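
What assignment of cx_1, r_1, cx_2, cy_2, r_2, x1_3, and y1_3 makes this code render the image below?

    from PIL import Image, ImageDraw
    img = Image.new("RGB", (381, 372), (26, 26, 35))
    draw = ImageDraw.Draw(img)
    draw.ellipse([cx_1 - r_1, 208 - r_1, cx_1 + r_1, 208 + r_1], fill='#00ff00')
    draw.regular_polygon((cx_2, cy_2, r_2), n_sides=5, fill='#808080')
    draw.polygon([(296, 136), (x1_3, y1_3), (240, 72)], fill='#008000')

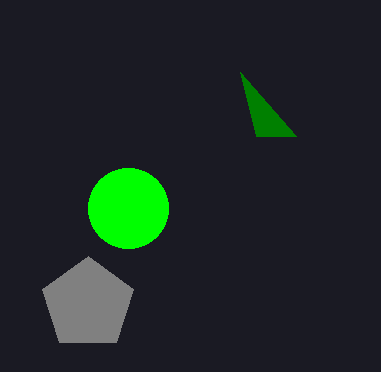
cx_1 = 128, r_1 = 40, cx_2 = 88, cy_2 = 304, r_2 = 48, x1_3 = 256, y1_3 = 136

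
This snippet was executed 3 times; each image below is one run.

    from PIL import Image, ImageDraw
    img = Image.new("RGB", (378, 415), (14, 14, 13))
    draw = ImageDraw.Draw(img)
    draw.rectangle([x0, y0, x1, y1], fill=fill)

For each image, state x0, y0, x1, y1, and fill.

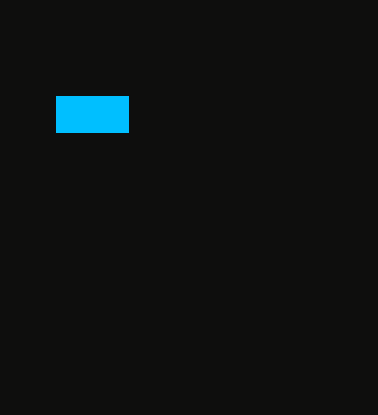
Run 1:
x0 = 56; y0 = 96; x1 = 128; y1 = 132; fill = 'deepskyblue'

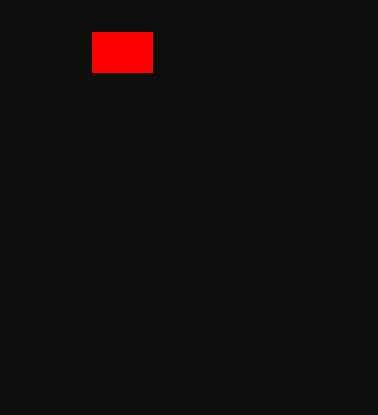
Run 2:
x0 = 92, y0 = 32, x1 = 152, y1 = 72, fill = 'red'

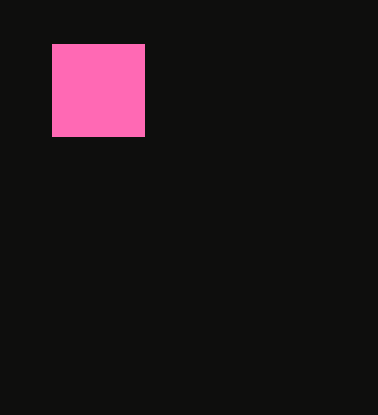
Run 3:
x0 = 52, y0 = 44, x1 = 144, y1 = 136, fill = 'hotpink'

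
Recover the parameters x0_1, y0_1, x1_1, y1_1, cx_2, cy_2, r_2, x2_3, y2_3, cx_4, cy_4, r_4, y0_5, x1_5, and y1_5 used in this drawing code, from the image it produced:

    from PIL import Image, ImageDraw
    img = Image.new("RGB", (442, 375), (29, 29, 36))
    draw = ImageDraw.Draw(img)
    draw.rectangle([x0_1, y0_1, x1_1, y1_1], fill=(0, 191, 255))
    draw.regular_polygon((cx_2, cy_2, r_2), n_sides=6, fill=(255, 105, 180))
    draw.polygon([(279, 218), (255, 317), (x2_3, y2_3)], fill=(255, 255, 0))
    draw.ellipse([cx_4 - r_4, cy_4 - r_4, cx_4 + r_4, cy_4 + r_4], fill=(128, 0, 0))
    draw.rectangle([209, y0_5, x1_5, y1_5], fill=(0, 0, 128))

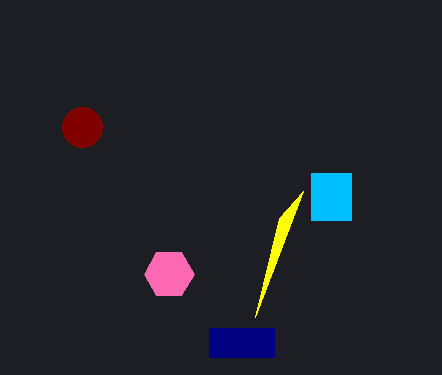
x0_1 = 311; y0_1 = 173; x1_1 = 351; y1_1 = 220; cx_2 = 169; cy_2 = 274; r_2 = 25; x2_3 = 303; y2_3 = 191; cx_4 = 82; cy_4 = 127; r_4 = 20; y0_5 = 328; x1_5 = 274; y1_5 = 357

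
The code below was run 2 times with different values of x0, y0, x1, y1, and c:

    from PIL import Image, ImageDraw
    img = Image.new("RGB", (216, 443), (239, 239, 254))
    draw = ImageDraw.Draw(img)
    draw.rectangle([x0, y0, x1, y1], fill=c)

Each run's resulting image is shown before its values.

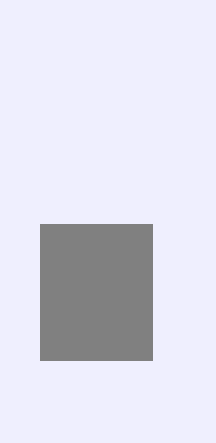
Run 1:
x0 = 40; y0 = 224; x1 = 152; y1 = 360; c = 'gray'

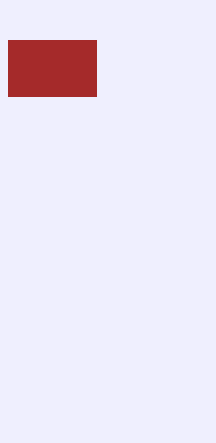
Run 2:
x0 = 8
y0 = 40
x1 = 96
y1 = 96
c = 'brown'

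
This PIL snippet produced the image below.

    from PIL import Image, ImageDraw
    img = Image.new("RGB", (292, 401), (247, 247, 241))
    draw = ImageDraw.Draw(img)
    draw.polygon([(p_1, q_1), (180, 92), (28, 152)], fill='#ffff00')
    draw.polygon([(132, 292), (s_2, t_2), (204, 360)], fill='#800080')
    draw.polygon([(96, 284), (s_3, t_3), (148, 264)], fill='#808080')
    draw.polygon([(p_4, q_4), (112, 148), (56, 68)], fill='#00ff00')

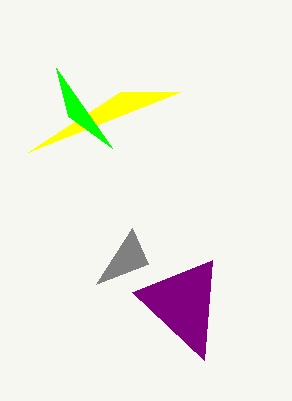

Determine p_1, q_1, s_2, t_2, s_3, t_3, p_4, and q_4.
p_1 = 120, q_1 = 92, s_2 = 212, t_2 = 260, s_3 = 132, t_3 = 228, p_4 = 68, q_4 = 116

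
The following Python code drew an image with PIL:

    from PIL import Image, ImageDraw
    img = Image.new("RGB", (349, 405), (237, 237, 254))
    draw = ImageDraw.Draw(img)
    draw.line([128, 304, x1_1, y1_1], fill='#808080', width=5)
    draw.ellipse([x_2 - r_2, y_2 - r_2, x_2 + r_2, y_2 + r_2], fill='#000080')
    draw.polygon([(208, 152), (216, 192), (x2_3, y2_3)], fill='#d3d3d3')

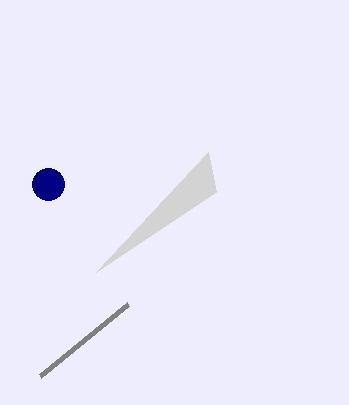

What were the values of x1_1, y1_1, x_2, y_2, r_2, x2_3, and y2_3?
x1_1 = 40, y1_1 = 376, x_2 = 48, y_2 = 184, r_2 = 16, x2_3 = 96, y2_3 = 272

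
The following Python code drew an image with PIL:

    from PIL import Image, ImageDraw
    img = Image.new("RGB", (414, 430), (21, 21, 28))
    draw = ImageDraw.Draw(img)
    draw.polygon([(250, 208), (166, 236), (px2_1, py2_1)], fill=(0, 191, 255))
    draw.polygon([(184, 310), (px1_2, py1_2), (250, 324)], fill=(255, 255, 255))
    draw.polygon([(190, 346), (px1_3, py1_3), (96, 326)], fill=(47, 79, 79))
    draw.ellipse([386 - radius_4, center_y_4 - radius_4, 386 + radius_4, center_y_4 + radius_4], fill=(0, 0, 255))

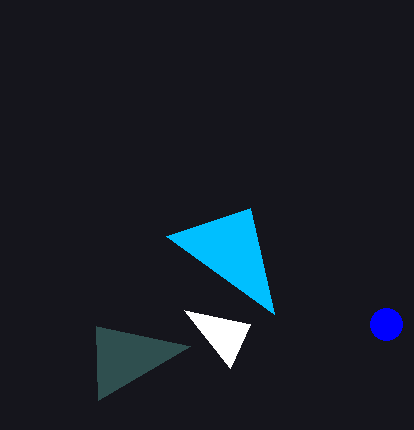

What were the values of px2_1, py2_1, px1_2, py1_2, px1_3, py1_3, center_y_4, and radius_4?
px2_1 = 274
py2_1 = 314
px1_2 = 230
py1_2 = 368
px1_3 = 98
py1_3 = 400
center_y_4 = 324
radius_4 = 16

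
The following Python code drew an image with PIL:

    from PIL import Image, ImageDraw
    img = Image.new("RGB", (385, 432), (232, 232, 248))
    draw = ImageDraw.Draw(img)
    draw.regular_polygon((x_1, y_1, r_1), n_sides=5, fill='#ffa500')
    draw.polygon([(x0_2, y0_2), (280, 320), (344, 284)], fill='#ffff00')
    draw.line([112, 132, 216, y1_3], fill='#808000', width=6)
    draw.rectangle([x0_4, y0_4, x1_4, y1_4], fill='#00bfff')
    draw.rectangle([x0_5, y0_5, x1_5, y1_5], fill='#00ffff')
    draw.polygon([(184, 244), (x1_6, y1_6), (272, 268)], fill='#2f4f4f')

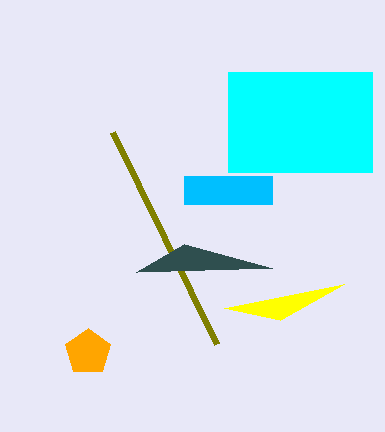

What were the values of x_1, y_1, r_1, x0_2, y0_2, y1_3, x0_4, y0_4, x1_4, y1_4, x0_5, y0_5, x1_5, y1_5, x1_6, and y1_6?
x_1 = 88
y_1 = 352
r_1 = 24
x0_2 = 224
y0_2 = 308
y1_3 = 344
x0_4 = 184
y0_4 = 176
x1_4 = 272
y1_4 = 204
x0_5 = 228
y0_5 = 72
x1_5 = 372
y1_5 = 172
x1_6 = 136
y1_6 = 272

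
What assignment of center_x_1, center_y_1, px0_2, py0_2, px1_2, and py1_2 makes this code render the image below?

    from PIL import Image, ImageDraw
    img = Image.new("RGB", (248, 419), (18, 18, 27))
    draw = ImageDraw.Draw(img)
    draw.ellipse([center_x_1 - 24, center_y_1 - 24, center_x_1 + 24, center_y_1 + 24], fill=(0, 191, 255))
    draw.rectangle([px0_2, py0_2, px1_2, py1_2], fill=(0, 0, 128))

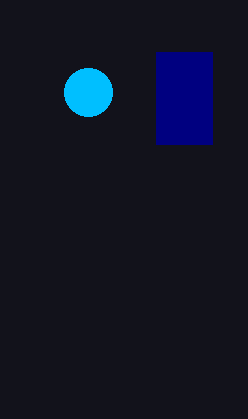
center_x_1 = 88; center_y_1 = 92; px0_2 = 156; py0_2 = 52; px1_2 = 212; py1_2 = 144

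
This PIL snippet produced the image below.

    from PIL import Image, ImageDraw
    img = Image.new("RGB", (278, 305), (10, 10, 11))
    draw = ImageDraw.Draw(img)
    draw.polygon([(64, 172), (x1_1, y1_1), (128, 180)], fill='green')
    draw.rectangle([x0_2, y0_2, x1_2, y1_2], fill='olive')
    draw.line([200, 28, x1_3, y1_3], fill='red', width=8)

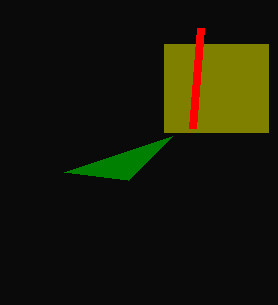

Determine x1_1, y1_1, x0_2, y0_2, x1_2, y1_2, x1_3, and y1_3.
x1_1 = 172, y1_1 = 136, x0_2 = 164, y0_2 = 44, x1_2 = 268, y1_2 = 132, x1_3 = 192, y1_3 = 128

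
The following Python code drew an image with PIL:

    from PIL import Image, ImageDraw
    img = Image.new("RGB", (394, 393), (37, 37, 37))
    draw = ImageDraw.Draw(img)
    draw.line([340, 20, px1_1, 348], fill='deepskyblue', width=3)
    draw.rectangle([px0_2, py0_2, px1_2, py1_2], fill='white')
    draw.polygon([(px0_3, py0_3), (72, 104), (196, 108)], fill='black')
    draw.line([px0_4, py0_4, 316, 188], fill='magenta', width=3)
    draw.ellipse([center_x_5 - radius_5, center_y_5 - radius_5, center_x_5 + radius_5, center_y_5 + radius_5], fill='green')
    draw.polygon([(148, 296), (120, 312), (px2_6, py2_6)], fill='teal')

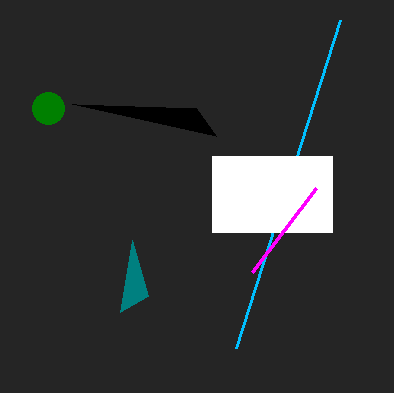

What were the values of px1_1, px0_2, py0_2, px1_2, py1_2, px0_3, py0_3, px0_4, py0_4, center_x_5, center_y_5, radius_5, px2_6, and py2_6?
px1_1 = 236
px0_2 = 212
py0_2 = 156
px1_2 = 332
py1_2 = 232
px0_3 = 216
py0_3 = 136
px0_4 = 252
py0_4 = 272
center_x_5 = 48
center_y_5 = 108
radius_5 = 16
px2_6 = 132
py2_6 = 240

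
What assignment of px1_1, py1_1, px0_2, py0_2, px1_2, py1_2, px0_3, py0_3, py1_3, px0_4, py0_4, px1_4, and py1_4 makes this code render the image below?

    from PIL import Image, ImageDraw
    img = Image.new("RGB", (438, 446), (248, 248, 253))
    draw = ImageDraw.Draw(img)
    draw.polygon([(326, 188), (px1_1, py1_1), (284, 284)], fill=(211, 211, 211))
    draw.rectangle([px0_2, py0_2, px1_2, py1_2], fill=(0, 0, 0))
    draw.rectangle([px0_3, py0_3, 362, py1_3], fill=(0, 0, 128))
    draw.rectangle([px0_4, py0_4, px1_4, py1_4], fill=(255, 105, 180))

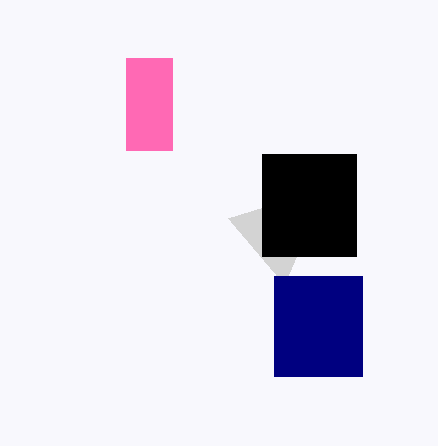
px1_1 = 228
py1_1 = 218
px0_2 = 262
py0_2 = 154
px1_2 = 356
py1_2 = 256
px0_3 = 274
py0_3 = 276
py1_3 = 376
px0_4 = 126
py0_4 = 58
px1_4 = 172
py1_4 = 150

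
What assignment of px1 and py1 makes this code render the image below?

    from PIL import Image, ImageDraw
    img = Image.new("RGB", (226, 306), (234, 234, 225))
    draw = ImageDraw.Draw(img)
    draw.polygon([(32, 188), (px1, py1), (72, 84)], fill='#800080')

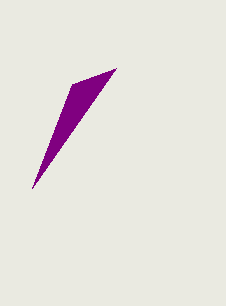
px1 = 116, py1 = 68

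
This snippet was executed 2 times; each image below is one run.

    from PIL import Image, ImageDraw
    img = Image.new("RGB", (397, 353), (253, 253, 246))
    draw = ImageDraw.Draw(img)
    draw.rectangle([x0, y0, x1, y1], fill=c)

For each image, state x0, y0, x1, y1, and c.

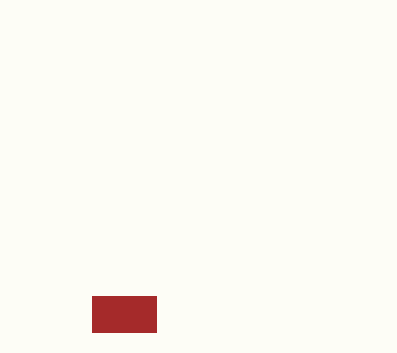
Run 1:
x0 = 92, y0 = 296, x1 = 156, y1 = 332, c = 'brown'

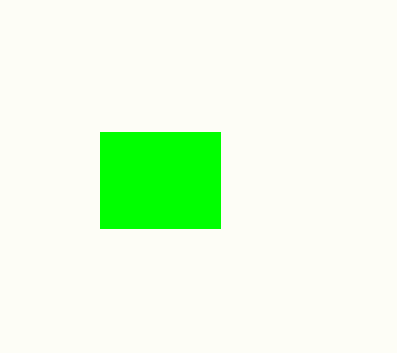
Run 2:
x0 = 100; y0 = 132; x1 = 220; y1 = 228; c = 'lime'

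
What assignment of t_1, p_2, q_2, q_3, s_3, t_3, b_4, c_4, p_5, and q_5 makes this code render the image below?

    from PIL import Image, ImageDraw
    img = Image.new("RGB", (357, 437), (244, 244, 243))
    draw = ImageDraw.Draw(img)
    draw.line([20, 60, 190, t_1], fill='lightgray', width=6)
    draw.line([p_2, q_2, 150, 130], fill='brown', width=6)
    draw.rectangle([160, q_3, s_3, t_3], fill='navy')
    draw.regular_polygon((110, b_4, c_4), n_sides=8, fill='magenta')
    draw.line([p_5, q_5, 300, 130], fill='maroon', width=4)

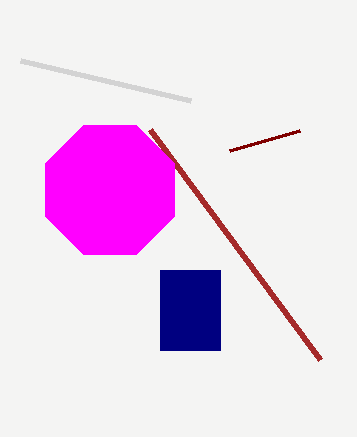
t_1 = 100; p_2 = 320; q_2 = 360; q_3 = 270; s_3 = 220; t_3 = 350; b_4 = 190; c_4 = 70; p_5 = 230; q_5 = 150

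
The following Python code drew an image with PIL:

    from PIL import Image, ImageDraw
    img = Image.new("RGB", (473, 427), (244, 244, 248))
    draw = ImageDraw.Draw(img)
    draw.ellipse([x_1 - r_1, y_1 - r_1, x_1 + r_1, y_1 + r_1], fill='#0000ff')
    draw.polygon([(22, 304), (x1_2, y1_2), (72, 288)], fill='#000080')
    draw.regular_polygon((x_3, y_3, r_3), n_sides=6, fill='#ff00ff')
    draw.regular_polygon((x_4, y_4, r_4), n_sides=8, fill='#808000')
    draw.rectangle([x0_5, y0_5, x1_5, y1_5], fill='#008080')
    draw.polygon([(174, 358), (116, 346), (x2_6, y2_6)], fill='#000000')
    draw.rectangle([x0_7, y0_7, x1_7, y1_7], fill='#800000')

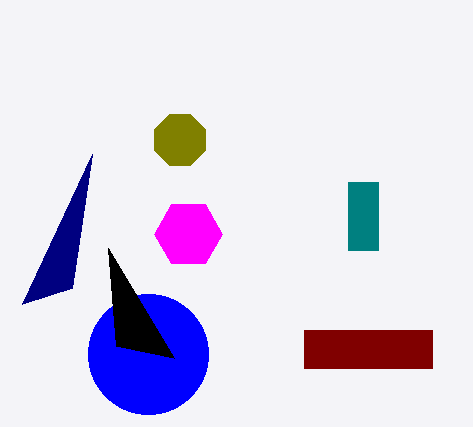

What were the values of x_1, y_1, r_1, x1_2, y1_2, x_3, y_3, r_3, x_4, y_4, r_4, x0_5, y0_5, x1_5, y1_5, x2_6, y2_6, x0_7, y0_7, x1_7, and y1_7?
x_1 = 148
y_1 = 354
r_1 = 60
x1_2 = 92
y1_2 = 154
x_3 = 188
y_3 = 234
r_3 = 34
x_4 = 180
y_4 = 140
r_4 = 28
x0_5 = 348
y0_5 = 182
x1_5 = 378
y1_5 = 250
x2_6 = 108
y2_6 = 248
x0_7 = 304
y0_7 = 330
x1_7 = 432
y1_7 = 368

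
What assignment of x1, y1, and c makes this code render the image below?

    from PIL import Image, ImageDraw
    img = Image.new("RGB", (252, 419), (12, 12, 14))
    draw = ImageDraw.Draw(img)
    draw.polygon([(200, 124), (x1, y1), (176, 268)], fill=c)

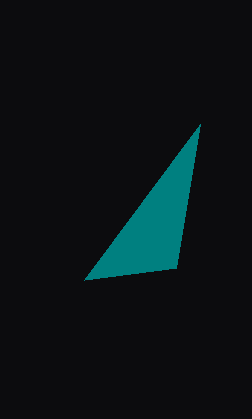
x1 = 84; y1 = 280; c = 'teal'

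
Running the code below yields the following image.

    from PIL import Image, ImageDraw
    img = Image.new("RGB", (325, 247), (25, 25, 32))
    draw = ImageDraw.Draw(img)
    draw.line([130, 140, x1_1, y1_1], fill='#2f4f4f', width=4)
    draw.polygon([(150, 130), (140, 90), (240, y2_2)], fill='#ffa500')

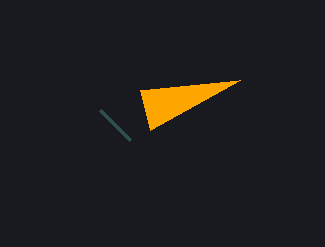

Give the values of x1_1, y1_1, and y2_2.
x1_1 = 100, y1_1 = 110, y2_2 = 80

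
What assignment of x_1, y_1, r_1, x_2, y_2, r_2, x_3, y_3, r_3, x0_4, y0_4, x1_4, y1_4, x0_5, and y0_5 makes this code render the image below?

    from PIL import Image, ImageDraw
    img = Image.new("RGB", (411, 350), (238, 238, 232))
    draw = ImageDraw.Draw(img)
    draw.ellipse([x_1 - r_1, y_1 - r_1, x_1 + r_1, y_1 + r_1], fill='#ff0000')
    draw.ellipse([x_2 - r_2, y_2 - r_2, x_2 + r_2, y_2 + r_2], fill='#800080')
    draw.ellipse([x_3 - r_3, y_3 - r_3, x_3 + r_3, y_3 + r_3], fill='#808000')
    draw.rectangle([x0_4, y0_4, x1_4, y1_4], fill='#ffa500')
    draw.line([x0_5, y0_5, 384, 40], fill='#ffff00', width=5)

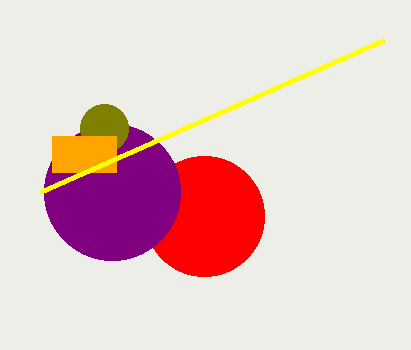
x_1 = 204; y_1 = 216; r_1 = 60; x_2 = 112; y_2 = 192; r_2 = 68; x_3 = 104; y_3 = 128; r_3 = 24; x0_4 = 52; y0_4 = 136; x1_4 = 116; y1_4 = 172; x0_5 = 40; y0_5 = 192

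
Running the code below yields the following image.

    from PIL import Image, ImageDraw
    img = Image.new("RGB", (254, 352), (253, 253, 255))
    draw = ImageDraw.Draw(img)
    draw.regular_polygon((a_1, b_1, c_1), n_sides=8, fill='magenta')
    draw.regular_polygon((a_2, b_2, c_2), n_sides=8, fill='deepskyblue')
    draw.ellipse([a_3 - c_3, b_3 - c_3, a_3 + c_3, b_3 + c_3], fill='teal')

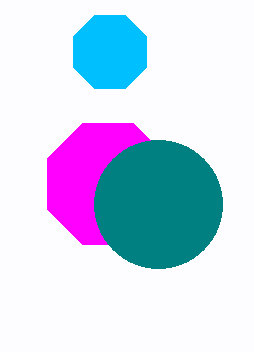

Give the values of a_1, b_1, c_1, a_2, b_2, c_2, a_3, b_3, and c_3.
a_1 = 108, b_1 = 184, c_1 = 66, a_2 = 110, b_2 = 52, c_2 = 40, a_3 = 158, b_3 = 204, c_3 = 64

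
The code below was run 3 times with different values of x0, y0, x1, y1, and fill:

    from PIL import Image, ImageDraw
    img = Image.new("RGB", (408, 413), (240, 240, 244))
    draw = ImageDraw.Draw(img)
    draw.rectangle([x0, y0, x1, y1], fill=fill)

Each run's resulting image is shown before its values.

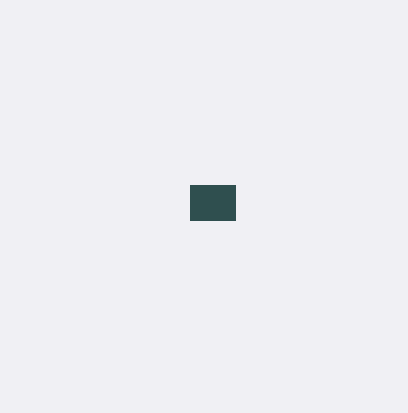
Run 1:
x0 = 190; y0 = 185; x1 = 235; y1 = 220; fill = 'darkslategray'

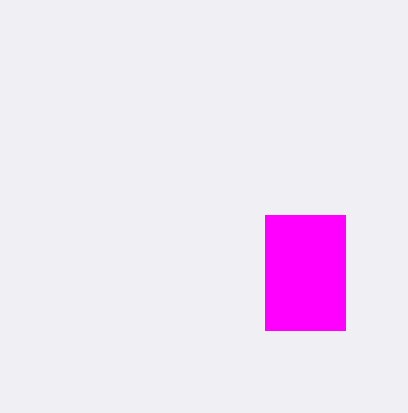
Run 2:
x0 = 265
y0 = 215
x1 = 345
y1 = 330
fill = 'magenta'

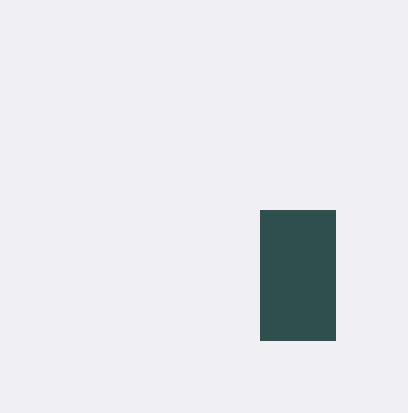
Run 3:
x0 = 260, y0 = 210, x1 = 335, y1 = 340, fill = 'darkslategray'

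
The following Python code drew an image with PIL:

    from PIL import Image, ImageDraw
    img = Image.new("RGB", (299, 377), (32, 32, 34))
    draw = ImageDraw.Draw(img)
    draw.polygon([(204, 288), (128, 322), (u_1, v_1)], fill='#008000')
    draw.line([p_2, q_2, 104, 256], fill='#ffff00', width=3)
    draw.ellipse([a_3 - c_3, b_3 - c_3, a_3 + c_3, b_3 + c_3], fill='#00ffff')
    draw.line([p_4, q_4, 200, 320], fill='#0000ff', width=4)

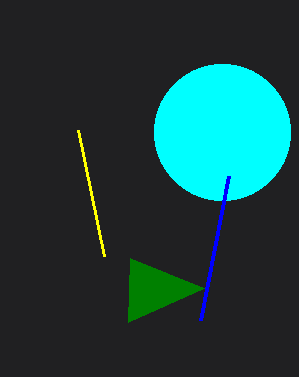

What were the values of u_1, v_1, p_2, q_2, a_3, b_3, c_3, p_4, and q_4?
u_1 = 130
v_1 = 258
p_2 = 78
q_2 = 130
a_3 = 222
b_3 = 132
c_3 = 68
p_4 = 228
q_4 = 176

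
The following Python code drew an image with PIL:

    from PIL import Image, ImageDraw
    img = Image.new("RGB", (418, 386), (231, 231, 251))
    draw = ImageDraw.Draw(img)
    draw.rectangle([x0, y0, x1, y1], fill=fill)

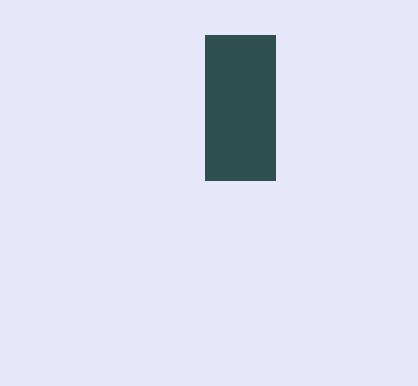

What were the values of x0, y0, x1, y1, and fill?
x0 = 205, y0 = 35, x1 = 275, y1 = 180, fill = 'darkslategray'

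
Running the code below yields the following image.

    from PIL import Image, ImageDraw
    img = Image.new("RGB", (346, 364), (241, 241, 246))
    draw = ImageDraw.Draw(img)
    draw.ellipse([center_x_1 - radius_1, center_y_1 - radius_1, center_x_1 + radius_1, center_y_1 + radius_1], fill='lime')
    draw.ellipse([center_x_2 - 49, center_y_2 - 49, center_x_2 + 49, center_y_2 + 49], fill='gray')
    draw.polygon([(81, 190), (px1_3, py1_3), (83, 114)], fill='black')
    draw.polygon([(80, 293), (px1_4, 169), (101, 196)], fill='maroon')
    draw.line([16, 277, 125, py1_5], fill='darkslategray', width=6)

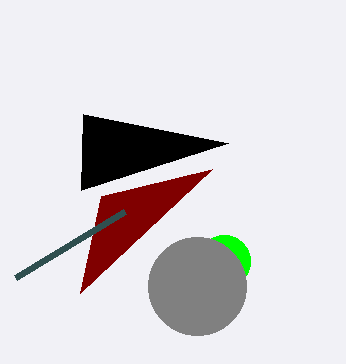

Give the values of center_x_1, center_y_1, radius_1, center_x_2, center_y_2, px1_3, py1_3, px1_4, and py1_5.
center_x_1 = 224; center_y_1 = 261; radius_1 = 26; center_x_2 = 197; center_y_2 = 286; px1_3 = 228; py1_3 = 143; px1_4 = 212; py1_5 = 211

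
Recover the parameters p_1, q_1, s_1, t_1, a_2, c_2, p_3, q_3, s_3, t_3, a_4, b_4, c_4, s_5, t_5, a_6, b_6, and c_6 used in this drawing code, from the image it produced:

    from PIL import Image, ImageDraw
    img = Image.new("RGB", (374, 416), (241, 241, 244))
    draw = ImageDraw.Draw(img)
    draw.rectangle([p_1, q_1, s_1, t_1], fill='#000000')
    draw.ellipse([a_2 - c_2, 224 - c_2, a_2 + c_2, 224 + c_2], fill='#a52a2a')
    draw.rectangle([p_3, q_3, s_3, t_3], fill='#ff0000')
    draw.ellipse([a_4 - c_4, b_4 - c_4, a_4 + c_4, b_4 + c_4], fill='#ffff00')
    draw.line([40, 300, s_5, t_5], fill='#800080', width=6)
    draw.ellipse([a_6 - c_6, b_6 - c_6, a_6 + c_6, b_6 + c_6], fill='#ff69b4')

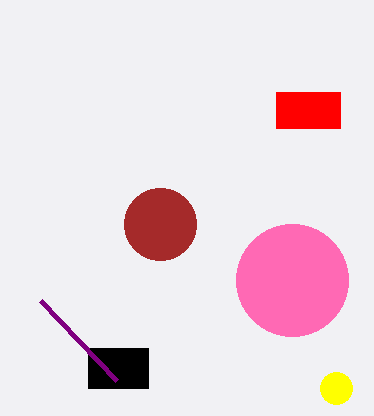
p_1 = 88, q_1 = 348, s_1 = 148, t_1 = 388, a_2 = 160, c_2 = 36, p_3 = 276, q_3 = 92, s_3 = 340, t_3 = 128, a_4 = 336, b_4 = 388, c_4 = 16, s_5 = 116, t_5 = 380, a_6 = 292, b_6 = 280, c_6 = 56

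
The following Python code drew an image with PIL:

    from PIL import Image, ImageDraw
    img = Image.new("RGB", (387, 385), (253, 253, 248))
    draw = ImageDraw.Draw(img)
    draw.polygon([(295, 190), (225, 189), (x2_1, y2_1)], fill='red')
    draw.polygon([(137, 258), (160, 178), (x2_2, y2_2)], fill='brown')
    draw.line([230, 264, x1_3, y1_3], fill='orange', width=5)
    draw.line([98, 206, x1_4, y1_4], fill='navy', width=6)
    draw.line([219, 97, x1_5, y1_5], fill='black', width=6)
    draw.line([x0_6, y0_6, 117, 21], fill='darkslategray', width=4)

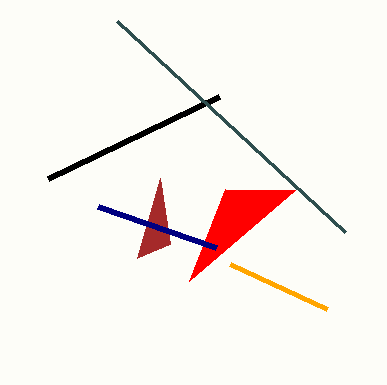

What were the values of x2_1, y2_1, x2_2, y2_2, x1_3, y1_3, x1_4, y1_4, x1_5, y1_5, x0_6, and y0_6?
x2_1 = 189, y2_1 = 281, x2_2 = 170, y2_2 = 244, x1_3 = 327, y1_3 = 309, x1_4 = 216, y1_4 = 247, x1_5 = 48, y1_5 = 179, x0_6 = 345, y0_6 = 232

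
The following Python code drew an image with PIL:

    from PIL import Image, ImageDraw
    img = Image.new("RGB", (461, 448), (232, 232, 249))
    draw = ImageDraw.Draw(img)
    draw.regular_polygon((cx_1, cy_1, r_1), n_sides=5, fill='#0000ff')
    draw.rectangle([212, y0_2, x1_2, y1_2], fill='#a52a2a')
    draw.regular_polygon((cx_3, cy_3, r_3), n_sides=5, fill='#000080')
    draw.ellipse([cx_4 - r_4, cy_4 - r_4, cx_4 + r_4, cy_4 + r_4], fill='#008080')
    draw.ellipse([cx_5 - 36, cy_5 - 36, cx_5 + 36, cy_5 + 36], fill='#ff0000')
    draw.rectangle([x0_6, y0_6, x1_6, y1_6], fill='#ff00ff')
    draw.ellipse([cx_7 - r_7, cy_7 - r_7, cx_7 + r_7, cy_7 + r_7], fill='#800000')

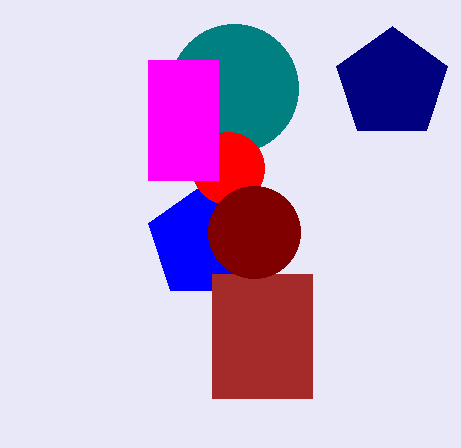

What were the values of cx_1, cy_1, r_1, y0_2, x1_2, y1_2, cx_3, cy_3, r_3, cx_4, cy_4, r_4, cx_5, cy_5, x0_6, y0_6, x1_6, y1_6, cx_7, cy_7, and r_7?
cx_1 = 206, cy_1 = 242, r_1 = 60, y0_2 = 274, x1_2 = 312, y1_2 = 398, cx_3 = 392, cy_3 = 84, r_3 = 58, cx_4 = 234, cy_4 = 88, r_4 = 64, cx_5 = 228, cy_5 = 168, x0_6 = 148, y0_6 = 60, x1_6 = 218, y1_6 = 180, cx_7 = 254, cy_7 = 232, r_7 = 46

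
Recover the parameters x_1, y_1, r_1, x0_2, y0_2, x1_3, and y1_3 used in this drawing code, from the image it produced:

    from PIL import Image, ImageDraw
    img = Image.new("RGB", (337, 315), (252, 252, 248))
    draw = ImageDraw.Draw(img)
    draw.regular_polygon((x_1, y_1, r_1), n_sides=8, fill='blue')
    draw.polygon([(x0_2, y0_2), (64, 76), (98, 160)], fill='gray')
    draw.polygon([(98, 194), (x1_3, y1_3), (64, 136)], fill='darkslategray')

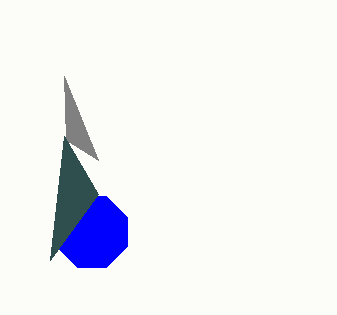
x_1 = 92; y_1 = 232; r_1 = 38; x0_2 = 66; y0_2 = 140; x1_3 = 50; y1_3 = 260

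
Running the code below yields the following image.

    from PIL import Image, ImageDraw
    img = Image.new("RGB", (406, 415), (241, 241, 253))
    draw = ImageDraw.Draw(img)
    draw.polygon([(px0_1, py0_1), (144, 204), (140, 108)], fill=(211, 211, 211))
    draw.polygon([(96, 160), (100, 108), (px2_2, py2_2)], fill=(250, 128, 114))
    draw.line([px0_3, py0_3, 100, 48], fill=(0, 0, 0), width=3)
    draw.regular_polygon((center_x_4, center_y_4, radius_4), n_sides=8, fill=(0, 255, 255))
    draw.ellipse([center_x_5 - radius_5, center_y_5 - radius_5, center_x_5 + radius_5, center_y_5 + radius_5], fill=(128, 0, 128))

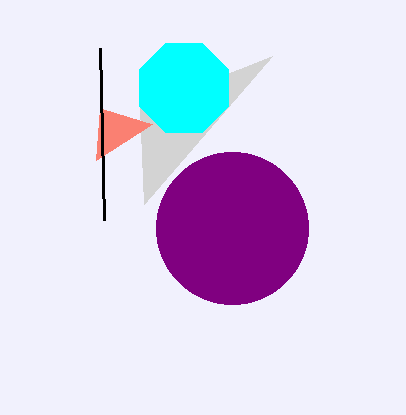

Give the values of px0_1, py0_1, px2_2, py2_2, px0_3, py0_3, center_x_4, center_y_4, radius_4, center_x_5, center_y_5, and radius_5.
px0_1 = 272
py0_1 = 56
px2_2 = 152
py2_2 = 124
px0_3 = 104
py0_3 = 220
center_x_4 = 184
center_y_4 = 88
radius_4 = 48
center_x_5 = 232
center_y_5 = 228
radius_5 = 76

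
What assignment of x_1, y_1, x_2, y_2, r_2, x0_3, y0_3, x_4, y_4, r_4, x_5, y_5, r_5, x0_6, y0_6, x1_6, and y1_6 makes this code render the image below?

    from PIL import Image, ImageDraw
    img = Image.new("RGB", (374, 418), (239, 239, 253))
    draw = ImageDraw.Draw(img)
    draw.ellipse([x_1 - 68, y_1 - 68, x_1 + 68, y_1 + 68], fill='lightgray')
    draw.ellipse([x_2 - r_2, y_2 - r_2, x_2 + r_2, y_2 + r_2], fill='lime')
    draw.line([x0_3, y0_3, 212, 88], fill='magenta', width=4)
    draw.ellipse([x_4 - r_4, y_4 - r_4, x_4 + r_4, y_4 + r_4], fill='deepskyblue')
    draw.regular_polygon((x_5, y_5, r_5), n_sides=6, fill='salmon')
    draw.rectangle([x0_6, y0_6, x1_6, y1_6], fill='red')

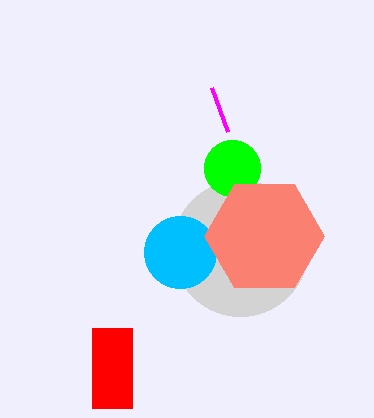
x_1 = 240, y_1 = 248, x_2 = 232, y_2 = 168, r_2 = 28, x0_3 = 228, y0_3 = 132, x_4 = 180, y_4 = 252, r_4 = 36, x_5 = 264, y_5 = 236, r_5 = 60, x0_6 = 92, y0_6 = 328, x1_6 = 132, y1_6 = 408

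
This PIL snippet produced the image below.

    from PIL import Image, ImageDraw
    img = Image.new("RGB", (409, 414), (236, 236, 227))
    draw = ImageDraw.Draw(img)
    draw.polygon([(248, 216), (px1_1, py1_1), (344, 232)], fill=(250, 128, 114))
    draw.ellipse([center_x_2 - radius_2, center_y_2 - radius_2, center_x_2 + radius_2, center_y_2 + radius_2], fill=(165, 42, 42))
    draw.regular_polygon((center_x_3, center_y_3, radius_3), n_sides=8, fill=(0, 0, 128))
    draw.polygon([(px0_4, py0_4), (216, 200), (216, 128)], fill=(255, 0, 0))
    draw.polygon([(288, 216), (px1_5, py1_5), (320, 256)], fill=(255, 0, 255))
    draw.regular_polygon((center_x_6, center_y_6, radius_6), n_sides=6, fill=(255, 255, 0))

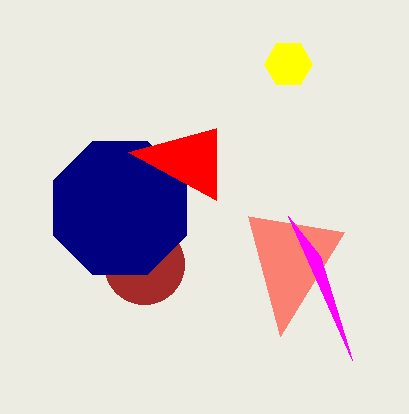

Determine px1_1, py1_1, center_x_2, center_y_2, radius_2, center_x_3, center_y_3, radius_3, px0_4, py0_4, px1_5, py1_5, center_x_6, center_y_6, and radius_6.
px1_1 = 280
py1_1 = 336
center_x_2 = 144
center_y_2 = 264
radius_2 = 40
center_x_3 = 120
center_y_3 = 208
radius_3 = 72
px0_4 = 128
py0_4 = 152
px1_5 = 352
py1_5 = 360
center_x_6 = 288
center_y_6 = 64
radius_6 = 24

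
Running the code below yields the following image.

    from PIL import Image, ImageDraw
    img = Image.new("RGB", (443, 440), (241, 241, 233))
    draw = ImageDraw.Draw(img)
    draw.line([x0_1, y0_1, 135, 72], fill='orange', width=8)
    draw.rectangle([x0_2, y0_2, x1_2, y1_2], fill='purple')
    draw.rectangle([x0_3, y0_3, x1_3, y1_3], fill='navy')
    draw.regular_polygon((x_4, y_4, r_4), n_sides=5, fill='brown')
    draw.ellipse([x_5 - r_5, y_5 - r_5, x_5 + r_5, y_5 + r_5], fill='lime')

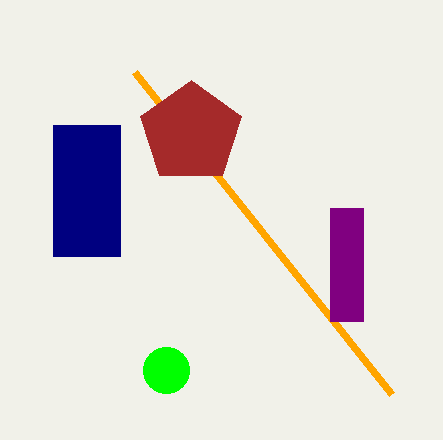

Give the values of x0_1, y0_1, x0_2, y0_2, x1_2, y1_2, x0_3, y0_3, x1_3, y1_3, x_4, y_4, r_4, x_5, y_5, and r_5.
x0_1 = 392, y0_1 = 394, x0_2 = 330, y0_2 = 208, x1_2 = 363, y1_2 = 321, x0_3 = 53, y0_3 = 125, x1_3 = 120, y1_3 = 256, x_4 = 191, y_4 = 133, r_4 = 53, x_5 = 166, y_5 = 370, r_5 = 23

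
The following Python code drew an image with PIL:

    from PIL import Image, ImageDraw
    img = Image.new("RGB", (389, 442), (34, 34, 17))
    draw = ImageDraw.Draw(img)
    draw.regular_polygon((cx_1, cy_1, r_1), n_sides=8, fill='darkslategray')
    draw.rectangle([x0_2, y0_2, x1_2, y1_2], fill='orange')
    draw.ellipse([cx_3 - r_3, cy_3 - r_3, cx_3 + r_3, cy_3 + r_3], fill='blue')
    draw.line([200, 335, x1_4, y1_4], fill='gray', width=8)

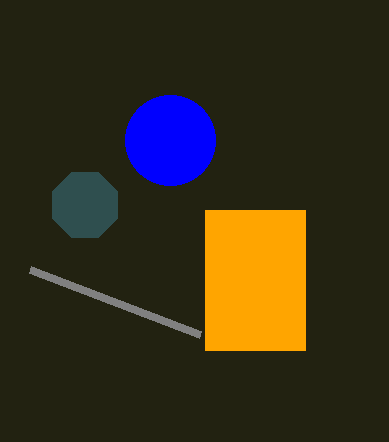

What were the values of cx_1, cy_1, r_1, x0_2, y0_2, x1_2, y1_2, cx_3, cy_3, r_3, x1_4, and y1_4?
cx_1 = 85, cy_1 = 205, r_1 = 35, x0_2 = 205, y0_2 = 210, x1_2 = 305, y1_2 = 350, cx_3 = 170, cy_3 = 140, r_3 = 45, x1_4 = 30, y1_4 = 270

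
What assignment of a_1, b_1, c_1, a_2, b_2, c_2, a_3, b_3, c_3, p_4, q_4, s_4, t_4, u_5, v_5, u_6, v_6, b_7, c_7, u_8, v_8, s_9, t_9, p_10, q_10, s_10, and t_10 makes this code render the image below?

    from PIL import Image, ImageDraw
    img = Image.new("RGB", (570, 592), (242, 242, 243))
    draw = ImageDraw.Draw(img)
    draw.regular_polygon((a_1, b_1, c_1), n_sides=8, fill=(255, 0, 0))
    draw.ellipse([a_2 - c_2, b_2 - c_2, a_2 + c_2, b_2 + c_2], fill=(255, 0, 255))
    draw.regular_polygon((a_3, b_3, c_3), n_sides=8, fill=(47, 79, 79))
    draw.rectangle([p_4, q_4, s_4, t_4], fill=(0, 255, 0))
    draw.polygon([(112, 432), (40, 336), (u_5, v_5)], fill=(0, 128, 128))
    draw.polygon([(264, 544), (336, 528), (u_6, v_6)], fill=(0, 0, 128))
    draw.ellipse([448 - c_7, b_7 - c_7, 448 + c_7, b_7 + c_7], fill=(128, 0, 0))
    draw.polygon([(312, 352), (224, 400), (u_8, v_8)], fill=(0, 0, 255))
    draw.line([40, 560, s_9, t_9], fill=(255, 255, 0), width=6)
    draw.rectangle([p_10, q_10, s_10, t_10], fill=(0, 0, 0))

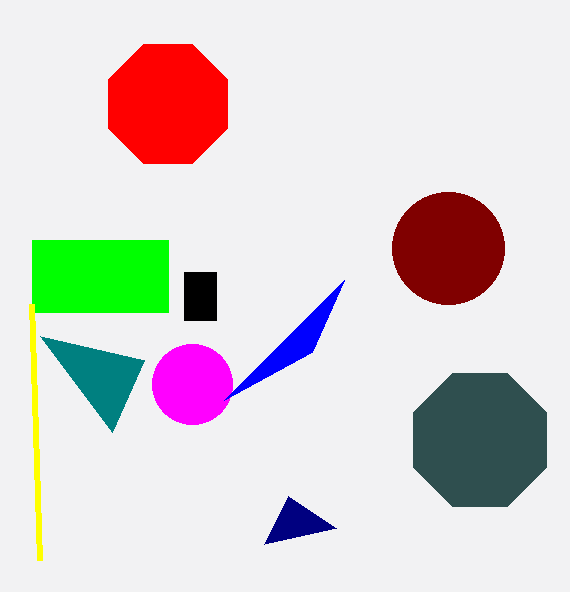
a_1 = 168; b_1 = 104; c_1 = 64; a_2 = 192; b_2 = 384; c_2 = 40; a_3 = 480; b_3 = 440; c_3 = 72; p_4 = 32; q_4 = 240; s_4 = 168; t_4 = 312; u_5 = 144; v_5 = 360; u_6 = 288; v_6 = 496; b_7 = 248; c_7 = 56; u_8 = 344; v_8 = 280; s_9 = 32; t_9 = 304; p_10 = 184; q_10 = 272; s_10 = 216; t_10 = 320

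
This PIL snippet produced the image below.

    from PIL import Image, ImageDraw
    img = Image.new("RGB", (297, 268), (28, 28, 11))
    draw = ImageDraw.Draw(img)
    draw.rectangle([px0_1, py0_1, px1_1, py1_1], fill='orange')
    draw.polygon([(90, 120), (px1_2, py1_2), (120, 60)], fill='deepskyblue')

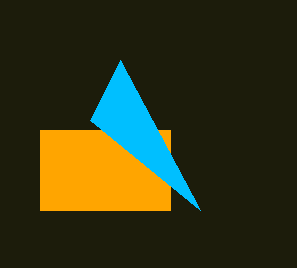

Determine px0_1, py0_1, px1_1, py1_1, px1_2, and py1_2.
px0_1 = 40, py0_1 = 130, px1_1 = 170, py1_1 = 210, px1_2 = 200, py1_2 = 210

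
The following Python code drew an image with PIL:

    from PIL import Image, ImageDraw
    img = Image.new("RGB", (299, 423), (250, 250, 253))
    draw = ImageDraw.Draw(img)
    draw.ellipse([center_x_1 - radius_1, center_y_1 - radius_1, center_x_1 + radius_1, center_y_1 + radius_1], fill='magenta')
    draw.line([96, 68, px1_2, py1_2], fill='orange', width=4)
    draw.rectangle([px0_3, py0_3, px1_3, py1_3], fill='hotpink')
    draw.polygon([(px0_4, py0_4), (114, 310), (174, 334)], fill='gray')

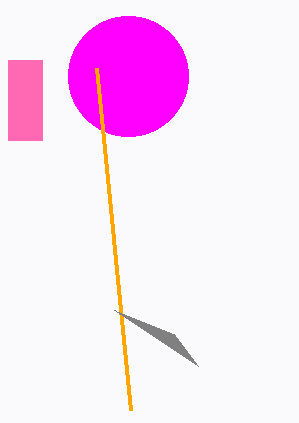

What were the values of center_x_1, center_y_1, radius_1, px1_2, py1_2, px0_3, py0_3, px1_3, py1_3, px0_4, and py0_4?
center_x_1 = 128; center_y_1 = 76; radius_1 = 60; px1_2 = 130; py1_2 = 410; px0_3 = 8; py0_3 = 60; px1_3 = 42; py1_3 = 140; px0_4 = 198; py0_4 = 366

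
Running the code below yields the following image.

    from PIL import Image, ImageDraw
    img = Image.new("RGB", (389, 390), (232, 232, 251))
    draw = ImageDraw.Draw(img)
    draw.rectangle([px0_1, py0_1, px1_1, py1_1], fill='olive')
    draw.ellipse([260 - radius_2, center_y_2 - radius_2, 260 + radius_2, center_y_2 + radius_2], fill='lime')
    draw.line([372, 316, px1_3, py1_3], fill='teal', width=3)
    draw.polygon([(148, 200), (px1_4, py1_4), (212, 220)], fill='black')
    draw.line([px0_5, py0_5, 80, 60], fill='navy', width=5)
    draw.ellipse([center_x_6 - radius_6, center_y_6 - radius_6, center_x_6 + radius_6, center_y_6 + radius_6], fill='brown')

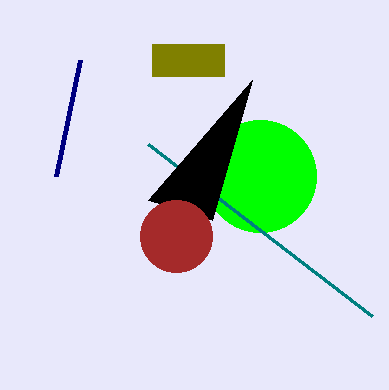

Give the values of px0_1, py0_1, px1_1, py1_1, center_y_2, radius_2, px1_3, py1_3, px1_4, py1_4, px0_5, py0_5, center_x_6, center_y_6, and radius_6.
px0_1 = 152
py0_1 = 44
px1_1 = 224
py1_1 = 76
center_y_2 = 176
radius_2 = 56
px1_3 = 148
py1_3 = 144
px1_4 = 252
py1_4 = 80
px0_5 = 56
py0_5 = 176
center_x_6 = 176
center_y_6 = 236
radius_6 = 36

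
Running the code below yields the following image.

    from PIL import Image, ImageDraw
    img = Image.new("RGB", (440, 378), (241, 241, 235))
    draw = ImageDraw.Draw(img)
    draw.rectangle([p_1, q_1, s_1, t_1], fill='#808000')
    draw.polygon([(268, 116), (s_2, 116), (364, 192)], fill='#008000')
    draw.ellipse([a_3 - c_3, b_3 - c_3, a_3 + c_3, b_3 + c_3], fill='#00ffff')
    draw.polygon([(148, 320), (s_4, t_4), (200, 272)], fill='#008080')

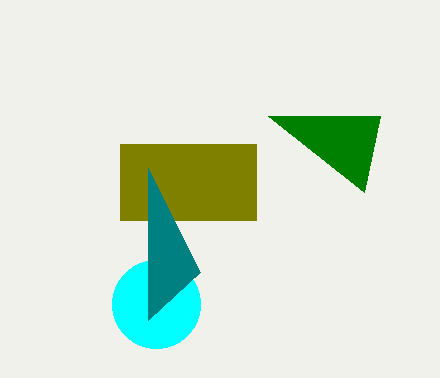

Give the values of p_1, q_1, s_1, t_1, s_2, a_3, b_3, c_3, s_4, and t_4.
p_1 = 120, q_1 = 144, s_1 = 256, t_1 = 220, s_2 = 380, a_3 = 156, b_3 = 304, c_3 = 44, s_4 = 148, t_4 = 168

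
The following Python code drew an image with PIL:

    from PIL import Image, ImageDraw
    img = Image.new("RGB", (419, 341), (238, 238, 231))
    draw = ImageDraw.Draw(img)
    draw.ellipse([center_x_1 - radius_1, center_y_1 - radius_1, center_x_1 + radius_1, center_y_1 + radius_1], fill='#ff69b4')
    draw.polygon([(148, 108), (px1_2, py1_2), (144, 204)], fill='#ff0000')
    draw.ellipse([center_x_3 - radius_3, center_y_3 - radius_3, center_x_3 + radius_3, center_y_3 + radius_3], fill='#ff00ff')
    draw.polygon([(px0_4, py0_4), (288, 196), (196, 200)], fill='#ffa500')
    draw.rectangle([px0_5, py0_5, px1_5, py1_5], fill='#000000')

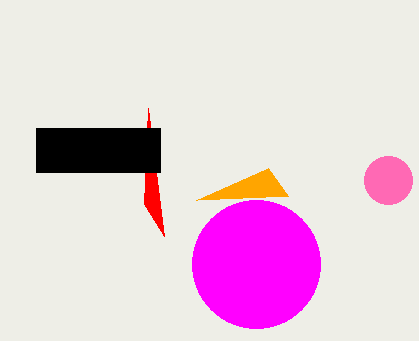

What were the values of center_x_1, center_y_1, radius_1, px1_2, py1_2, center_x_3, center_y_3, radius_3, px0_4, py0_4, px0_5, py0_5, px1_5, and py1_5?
center_x_1 = 388; center_y_1 = 180; radius_1 = 24; px1_2 = 164; py1_2 = 236; center_x_3 = 256; center_y_3 = 264; radius_3 = 64; px0_4 = 268; py0_4 = 168; px0_5 = 36; py0_5 = 128; px1_5 = 160; py1_5 = 172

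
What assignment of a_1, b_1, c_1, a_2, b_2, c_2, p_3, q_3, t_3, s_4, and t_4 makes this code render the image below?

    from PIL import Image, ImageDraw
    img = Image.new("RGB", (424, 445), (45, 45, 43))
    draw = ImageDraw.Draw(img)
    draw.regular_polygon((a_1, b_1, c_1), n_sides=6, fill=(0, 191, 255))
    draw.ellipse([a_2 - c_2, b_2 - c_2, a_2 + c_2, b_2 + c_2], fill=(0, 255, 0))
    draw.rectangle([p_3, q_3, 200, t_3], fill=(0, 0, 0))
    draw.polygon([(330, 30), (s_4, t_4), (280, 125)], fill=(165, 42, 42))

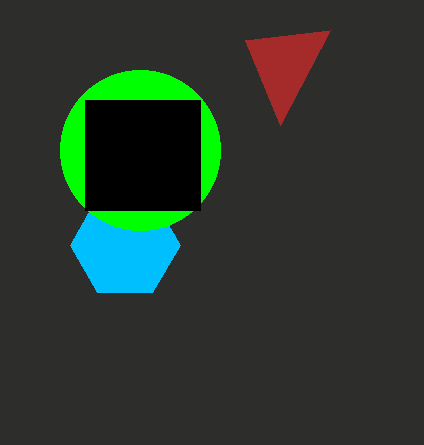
a_1 = 125; b_1 = 245; c_1 = 55; a_2 = 140; b_2 = 150; c_2 = 80; p_3 = 85; q_3 = 100; t_3 = 210; s_4 = 245; t_4 = 40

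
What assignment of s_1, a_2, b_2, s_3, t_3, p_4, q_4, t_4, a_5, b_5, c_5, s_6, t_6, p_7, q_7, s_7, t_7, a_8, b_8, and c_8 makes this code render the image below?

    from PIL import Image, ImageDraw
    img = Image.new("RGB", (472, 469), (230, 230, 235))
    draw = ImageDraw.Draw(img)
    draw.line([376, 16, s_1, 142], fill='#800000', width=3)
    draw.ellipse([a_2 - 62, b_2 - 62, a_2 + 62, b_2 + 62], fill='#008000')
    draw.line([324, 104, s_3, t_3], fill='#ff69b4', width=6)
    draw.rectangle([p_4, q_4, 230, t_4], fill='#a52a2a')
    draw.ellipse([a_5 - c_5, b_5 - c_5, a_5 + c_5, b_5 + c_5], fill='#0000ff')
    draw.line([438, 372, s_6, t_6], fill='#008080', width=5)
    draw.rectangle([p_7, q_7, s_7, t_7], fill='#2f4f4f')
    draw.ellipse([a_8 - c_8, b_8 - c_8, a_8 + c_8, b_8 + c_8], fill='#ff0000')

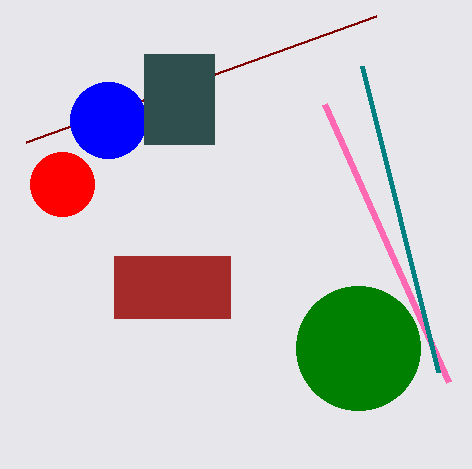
s_1 = 26, a_2 = 358, b_2 = 348, s_3 = 448, t_3 = 382, p_4 = 114, q_4 = 256, t_4 = 318, a_5 = 108, b_5 = 120, c_5 = 38, s_6 = 362, t_6 = 66, p_7 = 144, q_7 = 54, s_7 = 214, t_7 = 144, a_8 = 62, b_8 = 184, c_8 = 32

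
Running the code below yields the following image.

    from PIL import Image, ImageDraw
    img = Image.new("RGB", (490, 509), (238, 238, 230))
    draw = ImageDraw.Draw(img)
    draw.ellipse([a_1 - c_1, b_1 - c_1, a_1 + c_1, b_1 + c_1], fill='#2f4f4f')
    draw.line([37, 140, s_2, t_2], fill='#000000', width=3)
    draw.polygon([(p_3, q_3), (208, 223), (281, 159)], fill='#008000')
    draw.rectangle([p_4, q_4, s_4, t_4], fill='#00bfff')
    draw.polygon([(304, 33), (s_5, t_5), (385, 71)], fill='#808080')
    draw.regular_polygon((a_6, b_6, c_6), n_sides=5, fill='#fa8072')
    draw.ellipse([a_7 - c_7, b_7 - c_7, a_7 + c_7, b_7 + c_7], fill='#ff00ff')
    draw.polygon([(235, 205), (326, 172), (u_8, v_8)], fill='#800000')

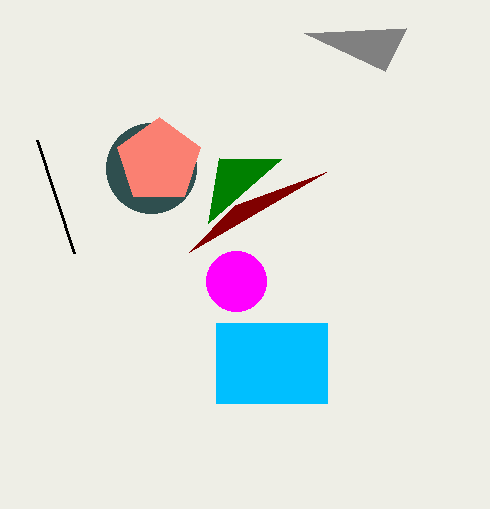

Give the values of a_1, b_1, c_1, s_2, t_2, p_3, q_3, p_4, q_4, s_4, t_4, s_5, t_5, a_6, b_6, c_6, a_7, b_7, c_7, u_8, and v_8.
a_1 = 151; b_1 = 168; c_1 = 45; s_2 = 74; t_2 = 253; p_3 = 219; q_3 = 158; p_4 = 216; q_4 = 323; s_4 = 327; t_4 = 403; s_5 = 406; t_5 = 28; a_6 = 159; b_6 = 161; c_6 = 44; a_7 = 236; b_7 = 281; c_7 = 30; u_8 = 189; v_8 = 252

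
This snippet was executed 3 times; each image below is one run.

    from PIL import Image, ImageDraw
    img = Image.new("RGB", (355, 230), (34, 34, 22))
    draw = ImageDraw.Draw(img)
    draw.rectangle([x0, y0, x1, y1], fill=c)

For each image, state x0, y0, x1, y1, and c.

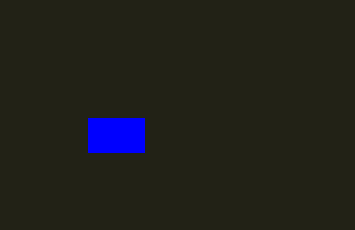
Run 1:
x0 = 88, y0 = 118, x1 = 144, y1 = 152, c = 'blue'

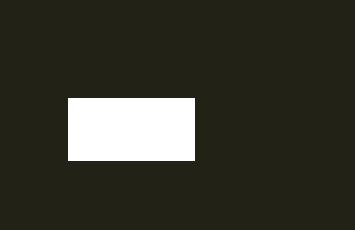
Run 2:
x0 = 68
y0 = 98
x1 = 194
y1 = 160
c = 'white'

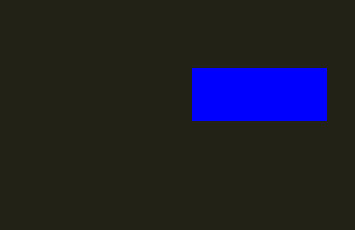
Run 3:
x0 = 192; y0 = 68; x1 = 326; y1 = 120; c = 'blue'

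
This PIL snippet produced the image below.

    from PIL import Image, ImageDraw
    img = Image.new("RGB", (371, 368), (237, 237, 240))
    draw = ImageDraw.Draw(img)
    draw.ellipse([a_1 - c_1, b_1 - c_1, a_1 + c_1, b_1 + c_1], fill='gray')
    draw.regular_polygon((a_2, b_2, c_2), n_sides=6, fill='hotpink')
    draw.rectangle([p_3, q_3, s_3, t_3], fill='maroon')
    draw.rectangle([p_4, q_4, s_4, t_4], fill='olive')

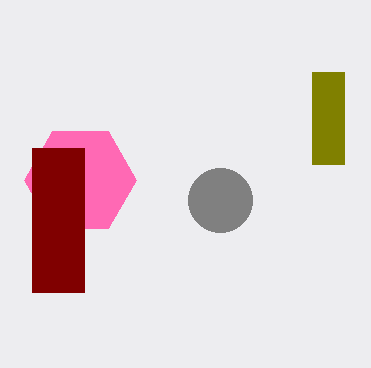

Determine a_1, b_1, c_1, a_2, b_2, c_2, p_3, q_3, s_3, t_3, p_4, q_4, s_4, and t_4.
a_1 = 220
b_1 = 200
c_1 = 32
a_2 = 80
b_2 = 180
c_2 = 56
p_3 = 32
q_3 = 148
s_3 = 84
t_3 = 292
p_4 = 312
q_4 = 72
s_4 = 344
t_4 = 164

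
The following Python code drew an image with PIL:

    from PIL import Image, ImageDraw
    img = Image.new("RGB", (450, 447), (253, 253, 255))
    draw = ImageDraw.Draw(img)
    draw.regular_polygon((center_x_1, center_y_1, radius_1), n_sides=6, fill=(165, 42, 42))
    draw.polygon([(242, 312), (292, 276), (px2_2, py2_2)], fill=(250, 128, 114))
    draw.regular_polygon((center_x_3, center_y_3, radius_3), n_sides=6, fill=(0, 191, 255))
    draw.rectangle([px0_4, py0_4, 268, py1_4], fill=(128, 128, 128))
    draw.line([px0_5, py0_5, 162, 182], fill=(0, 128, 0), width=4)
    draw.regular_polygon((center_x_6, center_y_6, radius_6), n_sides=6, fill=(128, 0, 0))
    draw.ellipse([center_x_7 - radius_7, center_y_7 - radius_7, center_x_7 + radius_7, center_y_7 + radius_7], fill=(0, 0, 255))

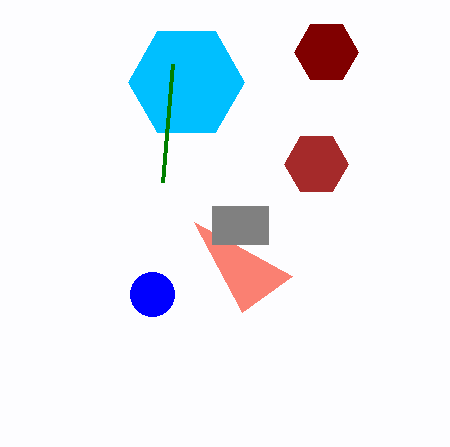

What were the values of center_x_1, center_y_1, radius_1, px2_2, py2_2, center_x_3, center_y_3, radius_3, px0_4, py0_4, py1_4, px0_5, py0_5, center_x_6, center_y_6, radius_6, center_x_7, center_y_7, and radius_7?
center_x_1 = 316
center_y_1 = 164
radius_1 = 32
px2_2 = 194
py2_2 = 222
center_x_3 = 186
center_y_3 = 82
radius_3 = 58
px0_4 = 212
py0_4 = 206
py1_4 = 244
px0_5 = 172
py0_5 = 64
center_x_6 = 326
center_y_6 = 52
radius_6 = 32
center_x_7 = 152
center_y_7 = 294
radius_7 = 22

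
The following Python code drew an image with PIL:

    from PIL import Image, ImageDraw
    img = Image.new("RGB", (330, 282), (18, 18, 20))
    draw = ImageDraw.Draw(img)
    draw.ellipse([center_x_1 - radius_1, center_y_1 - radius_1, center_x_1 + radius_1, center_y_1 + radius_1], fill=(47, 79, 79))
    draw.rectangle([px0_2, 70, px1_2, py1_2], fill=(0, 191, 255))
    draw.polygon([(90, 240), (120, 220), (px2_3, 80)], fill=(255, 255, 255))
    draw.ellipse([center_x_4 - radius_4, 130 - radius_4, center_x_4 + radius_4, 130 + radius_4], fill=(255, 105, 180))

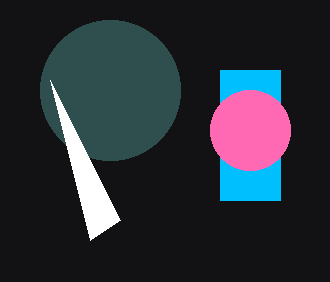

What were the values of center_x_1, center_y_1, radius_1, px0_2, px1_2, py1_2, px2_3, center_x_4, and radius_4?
center_x_1 = 110, center_y_1 = 90, radius_1 = 70, px0_2 = 220, px1_2 = 280, py1_2 = 200, px2_3 = 50, center_x_4 = 250, radius_4 = 40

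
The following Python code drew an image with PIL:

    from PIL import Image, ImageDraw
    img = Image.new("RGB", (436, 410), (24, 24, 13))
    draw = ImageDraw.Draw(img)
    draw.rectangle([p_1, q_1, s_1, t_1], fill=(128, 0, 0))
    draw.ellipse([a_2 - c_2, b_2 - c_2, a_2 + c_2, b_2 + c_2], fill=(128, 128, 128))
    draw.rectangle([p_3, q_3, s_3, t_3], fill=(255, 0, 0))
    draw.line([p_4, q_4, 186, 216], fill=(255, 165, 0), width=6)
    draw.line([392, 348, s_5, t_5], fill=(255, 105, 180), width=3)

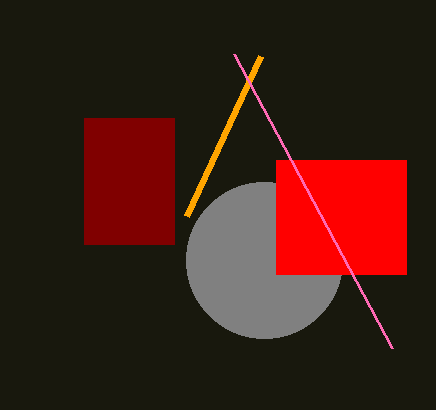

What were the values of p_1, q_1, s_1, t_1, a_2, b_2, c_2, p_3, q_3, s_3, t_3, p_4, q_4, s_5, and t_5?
p_1 = 84; q_1 = 118; s_1 = 174; t_1 = 244; a_2 = 264; b_2 = 260; c_2 = 78; p_3 = 276; q_3 = 160; s_3 = 406; t_3 = 274; p_4 = 260; q_4 = 56; s_5 = 234; t_5 = 54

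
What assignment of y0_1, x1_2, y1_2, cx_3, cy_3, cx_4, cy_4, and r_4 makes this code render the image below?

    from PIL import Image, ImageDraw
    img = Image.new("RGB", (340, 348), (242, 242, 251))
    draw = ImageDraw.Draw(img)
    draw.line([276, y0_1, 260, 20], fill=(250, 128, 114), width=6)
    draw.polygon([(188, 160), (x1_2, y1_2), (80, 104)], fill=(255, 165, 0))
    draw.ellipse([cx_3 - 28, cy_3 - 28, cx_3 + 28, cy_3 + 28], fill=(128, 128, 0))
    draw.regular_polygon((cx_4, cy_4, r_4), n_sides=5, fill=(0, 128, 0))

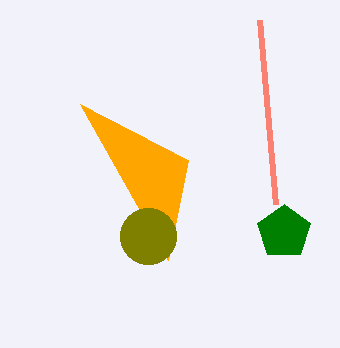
y0_1 = 204, x1_2 = 168, y1_2 = 260, cx_3 = 148, cy_3 = 236, cx_4 = 284, cy_4 = 232, r_4 = 28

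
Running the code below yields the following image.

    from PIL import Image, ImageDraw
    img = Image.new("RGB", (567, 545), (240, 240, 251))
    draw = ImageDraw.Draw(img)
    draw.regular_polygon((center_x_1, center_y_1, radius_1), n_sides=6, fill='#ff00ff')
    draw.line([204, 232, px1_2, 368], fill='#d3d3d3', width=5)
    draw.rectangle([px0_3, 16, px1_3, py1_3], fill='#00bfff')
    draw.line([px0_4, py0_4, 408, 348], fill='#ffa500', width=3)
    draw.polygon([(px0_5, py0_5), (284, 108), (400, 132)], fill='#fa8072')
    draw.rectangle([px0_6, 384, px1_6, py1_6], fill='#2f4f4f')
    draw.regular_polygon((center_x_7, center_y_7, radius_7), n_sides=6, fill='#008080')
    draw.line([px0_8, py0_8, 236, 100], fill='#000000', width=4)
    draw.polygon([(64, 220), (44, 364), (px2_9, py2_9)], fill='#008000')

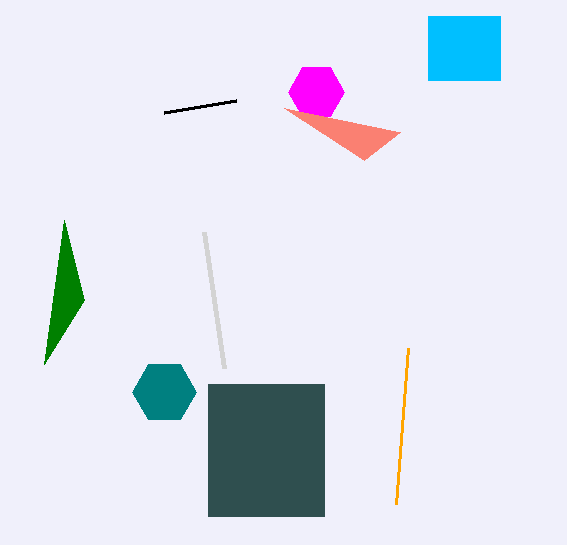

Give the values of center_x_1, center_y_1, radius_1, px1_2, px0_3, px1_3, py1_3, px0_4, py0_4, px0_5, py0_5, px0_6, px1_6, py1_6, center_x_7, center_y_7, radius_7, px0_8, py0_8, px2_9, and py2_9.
center_x_1 = 316; center_y_1 = 92; radius_1 = 28; px1_2 = 224; px0_3 = 428; px1_3 = 500; py1_3 = 80; px0_4 = 396; py0_4 = 504; px0_5 = 364; py0_5 = 160; px0_6 = 208; px1_6 = 324; py1_6 = 516; center_x_7 = 164; center_y_7 = 392; radius_7 = 32; px0_8 = 164; py0_8 = 112; px2_9 = 84; py2_9 = 300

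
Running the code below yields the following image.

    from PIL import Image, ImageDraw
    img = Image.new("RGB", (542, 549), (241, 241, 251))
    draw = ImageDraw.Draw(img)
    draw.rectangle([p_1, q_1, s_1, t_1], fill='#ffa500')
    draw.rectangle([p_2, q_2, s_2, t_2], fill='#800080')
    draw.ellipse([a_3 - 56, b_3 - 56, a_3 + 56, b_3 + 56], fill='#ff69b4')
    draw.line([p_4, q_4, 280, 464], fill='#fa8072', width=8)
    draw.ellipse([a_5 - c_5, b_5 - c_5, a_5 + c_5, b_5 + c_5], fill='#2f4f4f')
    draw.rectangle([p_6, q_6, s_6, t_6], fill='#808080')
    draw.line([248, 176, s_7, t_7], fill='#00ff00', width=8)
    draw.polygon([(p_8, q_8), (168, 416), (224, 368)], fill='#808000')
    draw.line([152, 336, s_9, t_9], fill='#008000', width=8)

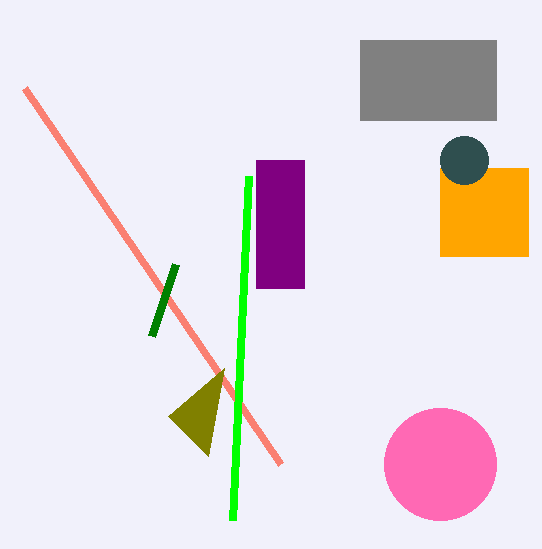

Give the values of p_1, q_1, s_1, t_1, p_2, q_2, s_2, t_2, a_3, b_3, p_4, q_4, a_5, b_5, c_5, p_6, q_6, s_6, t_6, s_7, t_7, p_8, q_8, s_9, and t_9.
p_1 = 440
q_1 = 168
s_1 = 528
t_1 = 256
p_2 = 256
q_2 = 160
s_2 = 304
t_2 = 288
a_3 = 440
b_3 = 464
p_4 = 24
q_4 = 88
a_5 = 464
b_5 = 160
c_5 = 24
p_6 = 360
q_6 = 40
s_6 = 496
t_6 = 120
s_7 = 232
t_7 = 520
p_8 = 208
q_8 = 456
s_9 = 176
t_9 = 264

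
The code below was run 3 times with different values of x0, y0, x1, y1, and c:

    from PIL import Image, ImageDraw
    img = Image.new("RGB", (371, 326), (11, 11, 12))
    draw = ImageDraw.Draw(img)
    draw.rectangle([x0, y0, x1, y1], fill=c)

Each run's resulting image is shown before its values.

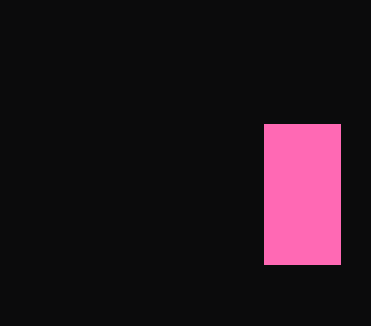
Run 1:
x0 = 264, y0 = 124, x1 = 340, y1 = 264, c = 'hotpink'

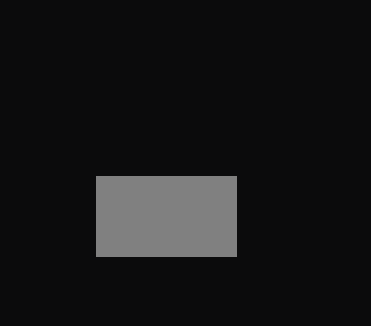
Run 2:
x0 = 96; y0 = 176; x1 = 236; y1 = 256; c = 'gray'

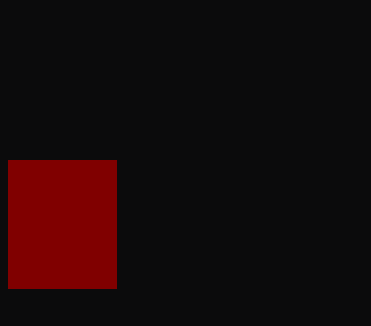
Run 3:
x0 = 8, y0 = 160, x1 = 116, y1 = 288, c = 'maroon'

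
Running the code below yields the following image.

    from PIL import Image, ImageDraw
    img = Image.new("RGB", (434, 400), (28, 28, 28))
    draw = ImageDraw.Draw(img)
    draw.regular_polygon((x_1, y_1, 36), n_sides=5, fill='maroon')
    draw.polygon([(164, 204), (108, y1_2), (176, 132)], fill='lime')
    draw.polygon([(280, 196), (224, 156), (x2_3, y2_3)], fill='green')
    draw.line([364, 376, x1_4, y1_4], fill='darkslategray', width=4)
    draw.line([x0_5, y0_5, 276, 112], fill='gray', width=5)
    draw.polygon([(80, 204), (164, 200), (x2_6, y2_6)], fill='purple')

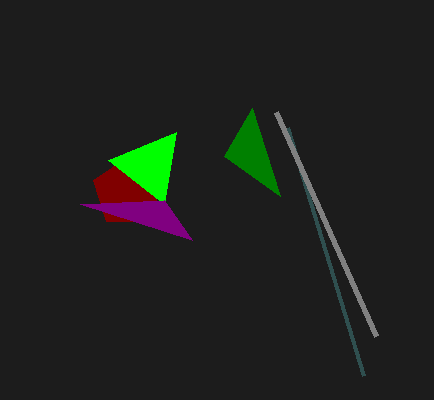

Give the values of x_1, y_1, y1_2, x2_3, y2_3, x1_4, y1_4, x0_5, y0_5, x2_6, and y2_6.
x_1 = 128; y_1 = 192; y1_2 = 160; x2_3 = 252; y2_3 = 108; x1_4 = 288; y1_4 = 128; x0_5 = 376; y0_5 = 336; x2_6 = 192; y2_6 = 240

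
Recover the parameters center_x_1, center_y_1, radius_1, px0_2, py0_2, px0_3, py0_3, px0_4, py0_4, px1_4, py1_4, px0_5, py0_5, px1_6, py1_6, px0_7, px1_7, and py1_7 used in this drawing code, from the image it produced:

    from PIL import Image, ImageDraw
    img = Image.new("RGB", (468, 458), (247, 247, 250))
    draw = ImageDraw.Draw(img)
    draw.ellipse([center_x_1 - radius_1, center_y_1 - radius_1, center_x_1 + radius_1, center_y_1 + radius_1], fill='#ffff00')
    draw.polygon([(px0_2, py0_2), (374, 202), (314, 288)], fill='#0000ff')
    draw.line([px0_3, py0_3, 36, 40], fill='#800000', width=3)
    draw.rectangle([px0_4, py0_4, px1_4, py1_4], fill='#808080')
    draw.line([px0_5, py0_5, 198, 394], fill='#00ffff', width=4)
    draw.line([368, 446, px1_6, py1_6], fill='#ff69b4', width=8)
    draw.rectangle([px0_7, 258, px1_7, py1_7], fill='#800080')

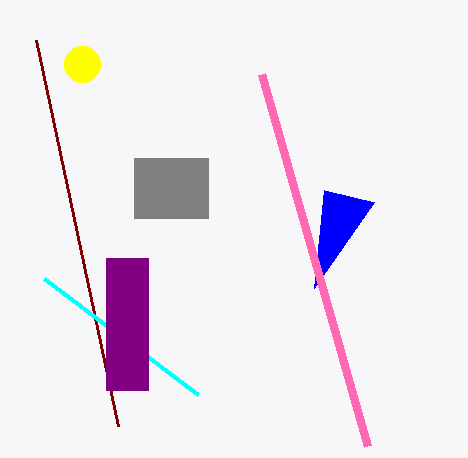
center_x_1 = 82
center_y_1 = 64
radius_1 = 18
px0_2 = 324
py0_2 = 190
px0_3 = 118
py0_3 = 426
px0_4 = 134
py0_4 = 158
px1_4 = 208
py1_4 = 218
px0_5 = 44
py0_5 = 278
px1_6 = 262
py1_6 = 74
px0_7 = 106
px1_7 = 148
py1_7 = 390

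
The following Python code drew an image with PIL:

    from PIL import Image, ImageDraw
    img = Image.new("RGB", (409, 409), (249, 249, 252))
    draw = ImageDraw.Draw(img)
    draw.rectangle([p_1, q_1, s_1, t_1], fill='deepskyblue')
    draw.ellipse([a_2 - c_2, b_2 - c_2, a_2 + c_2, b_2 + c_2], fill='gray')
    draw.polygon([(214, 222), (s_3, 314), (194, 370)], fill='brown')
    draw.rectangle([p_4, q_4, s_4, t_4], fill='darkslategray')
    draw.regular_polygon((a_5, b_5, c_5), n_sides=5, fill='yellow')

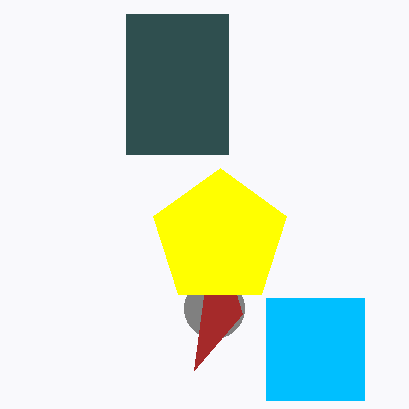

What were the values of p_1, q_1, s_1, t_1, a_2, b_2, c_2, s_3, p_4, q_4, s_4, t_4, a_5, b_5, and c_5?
p_1 = 266; q_1 = 298; s_1 = 364; t_1 = 400; a_2 = 214; b_2 = 308; c_2 = 30; s_3 = 242; p_4 = 126; q_4 = 14; s_4 = 228; t_4 = 154; a_5 = 220; b_5 = 238; c_5 = 70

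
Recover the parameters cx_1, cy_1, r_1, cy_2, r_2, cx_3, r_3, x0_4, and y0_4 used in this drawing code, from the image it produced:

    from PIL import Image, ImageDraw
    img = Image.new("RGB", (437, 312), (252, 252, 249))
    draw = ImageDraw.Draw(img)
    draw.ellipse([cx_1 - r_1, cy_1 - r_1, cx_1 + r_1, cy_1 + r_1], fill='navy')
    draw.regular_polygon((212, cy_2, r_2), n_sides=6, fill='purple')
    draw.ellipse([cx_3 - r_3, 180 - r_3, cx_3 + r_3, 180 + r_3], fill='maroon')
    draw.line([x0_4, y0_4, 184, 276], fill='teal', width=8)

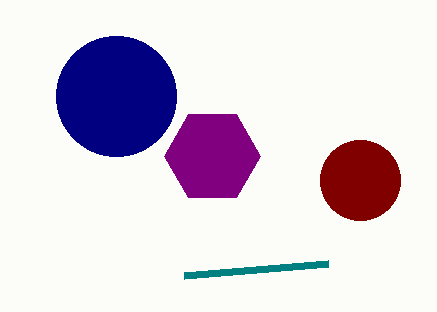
cx_1 = 116
cy_1 = 96
r_1 = 60
cy_2 = 156
r_2 = 48
cx_3 = 360
r_3 = 40
x0_4 = 328
y0_4 = 264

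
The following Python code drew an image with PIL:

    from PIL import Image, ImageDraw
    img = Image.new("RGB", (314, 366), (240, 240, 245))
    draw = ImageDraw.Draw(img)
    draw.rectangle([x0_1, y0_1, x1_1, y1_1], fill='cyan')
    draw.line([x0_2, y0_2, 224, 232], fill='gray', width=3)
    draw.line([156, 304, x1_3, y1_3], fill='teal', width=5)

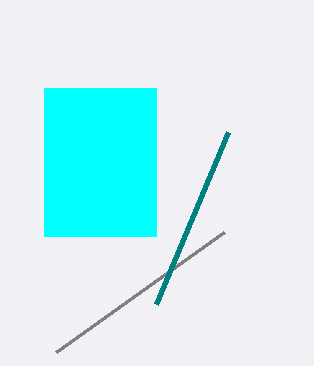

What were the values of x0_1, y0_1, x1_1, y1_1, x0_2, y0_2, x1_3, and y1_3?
x0_1 = 44, y0_1 = 88, x1_1 = 156, y1_1 = 236, x0_2 = 56, y0_2 = 352, x1_3 = 228, y1_3 = 132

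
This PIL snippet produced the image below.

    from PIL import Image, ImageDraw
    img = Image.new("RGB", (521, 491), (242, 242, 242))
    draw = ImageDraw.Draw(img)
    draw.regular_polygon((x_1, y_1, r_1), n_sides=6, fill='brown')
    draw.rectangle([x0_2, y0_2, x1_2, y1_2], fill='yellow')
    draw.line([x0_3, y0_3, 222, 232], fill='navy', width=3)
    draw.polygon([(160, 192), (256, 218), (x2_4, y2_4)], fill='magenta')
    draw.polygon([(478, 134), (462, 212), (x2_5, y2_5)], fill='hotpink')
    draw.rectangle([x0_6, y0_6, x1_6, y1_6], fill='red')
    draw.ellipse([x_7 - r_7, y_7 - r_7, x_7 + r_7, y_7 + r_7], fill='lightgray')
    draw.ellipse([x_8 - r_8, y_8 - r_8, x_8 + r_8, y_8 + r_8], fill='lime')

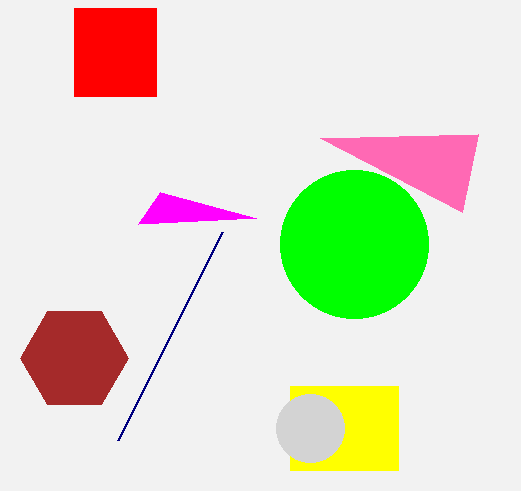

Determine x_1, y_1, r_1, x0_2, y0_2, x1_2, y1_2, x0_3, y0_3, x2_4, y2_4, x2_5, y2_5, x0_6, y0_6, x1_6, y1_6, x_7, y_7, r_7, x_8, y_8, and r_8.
x_1 = 74; y_1 = 358; r_1 = 54; x0_2 = 290; y0_2 = 386; x1_2 = 398; y1_2 = 470; x0_3 = 118; y0_3 = 440; x2_4 = 138; y2_4 = 224; x2_5 = 320; y2_5 = 138; x0_6 = 74; y0_6 = 8; x1_6 = 156; y1_6 = 96; x_7 = 310; y_7 = 428; r_7 = 34; x_8 = 354; y_8 = 244; r_8 = 74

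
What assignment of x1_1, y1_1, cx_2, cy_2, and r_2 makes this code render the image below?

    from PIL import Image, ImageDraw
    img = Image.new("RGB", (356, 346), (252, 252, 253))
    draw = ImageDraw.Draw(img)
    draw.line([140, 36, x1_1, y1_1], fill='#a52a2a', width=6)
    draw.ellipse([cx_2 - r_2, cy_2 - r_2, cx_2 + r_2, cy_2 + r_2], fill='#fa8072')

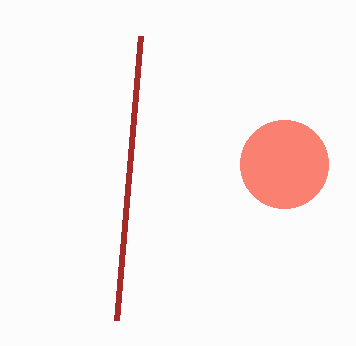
x1_1 = 116; y1_1 = 320; cx_2 = 284; cy_2 = 164; r_2 = 44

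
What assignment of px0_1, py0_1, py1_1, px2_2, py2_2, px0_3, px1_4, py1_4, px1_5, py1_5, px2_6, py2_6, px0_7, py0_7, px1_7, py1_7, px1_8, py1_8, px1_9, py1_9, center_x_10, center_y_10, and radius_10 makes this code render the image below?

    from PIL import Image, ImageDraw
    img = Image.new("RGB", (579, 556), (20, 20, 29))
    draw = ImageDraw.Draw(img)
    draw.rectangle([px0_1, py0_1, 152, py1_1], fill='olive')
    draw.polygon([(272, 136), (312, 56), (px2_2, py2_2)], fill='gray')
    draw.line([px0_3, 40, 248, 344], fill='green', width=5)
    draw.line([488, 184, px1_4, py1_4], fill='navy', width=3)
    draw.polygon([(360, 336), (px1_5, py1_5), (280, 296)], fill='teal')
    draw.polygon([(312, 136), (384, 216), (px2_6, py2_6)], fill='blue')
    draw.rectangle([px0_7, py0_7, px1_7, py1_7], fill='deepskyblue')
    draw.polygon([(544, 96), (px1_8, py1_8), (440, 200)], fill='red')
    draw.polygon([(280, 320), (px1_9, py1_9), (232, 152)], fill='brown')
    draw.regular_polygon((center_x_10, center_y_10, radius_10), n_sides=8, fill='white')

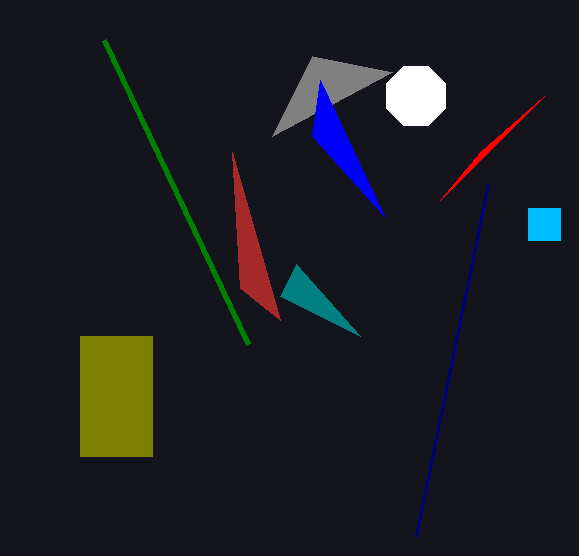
px0_1 = 80, py0_1 = 336, py1_1 = 456, px2_2 = 392, py2_2 = 72, px0_3 = 104, px1_4 = 416, py1_4 = 536, px1_5 = 296, py1_5 = 264, px2_6 = 320, py2_6 = 80, px0_7 = 528, py0_7 = 208, px1_7 = 560, py1_7 = 240, px1_8 = 480, py1_8 = 152, px1_9 = 240, py1_9 = 288, center_x_10 = 416, center_y_10 = 96, radius_10 = 32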